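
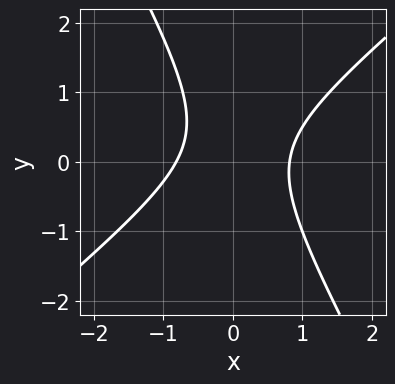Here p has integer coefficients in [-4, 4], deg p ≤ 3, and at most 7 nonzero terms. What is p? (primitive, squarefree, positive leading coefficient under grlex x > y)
First, deg p = 2. No degree-1 curve has this shape.
Then, from the visible intercepts: the curve avoids every integer y-axis point in the box.
Finally, together with the visible shape, these determine p as stated.

3*x^2 - 2*x*y - 2*y^2 + y - 2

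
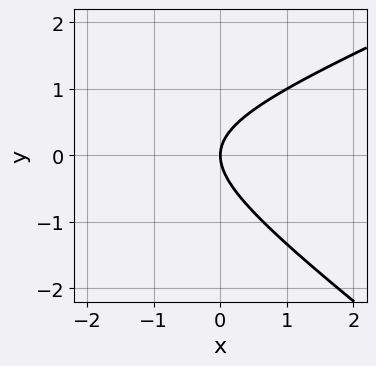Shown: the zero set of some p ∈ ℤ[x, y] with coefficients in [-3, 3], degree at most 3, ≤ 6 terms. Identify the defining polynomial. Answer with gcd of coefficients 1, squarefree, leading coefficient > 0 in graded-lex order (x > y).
x^2 - x*y - 3*y^2 + 3*x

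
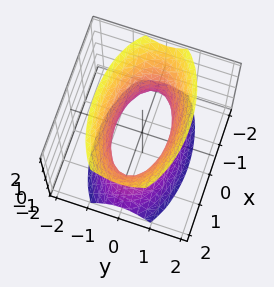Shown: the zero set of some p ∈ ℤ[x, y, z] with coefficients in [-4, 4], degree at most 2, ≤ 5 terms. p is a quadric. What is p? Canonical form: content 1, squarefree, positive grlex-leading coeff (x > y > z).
1. The degree is 2 — an hourglass — one-sheet hyperboloid; a quadric.
2. Symmetries: mirror symmetry z ↦ −z ⇒ only even powers of z; mirror symmetry x ↦ −x ⇒ only even powers of x; mirror symmetry y ↦ −y ⇒ only even powers of y.
3. Against the integer gridlines: the surface avoids every integer z-axis point in the box.
4. Fitting integer coefficients to these (and the overall shape) gives p.

x^2 + 3*y^2 - z^2 - 2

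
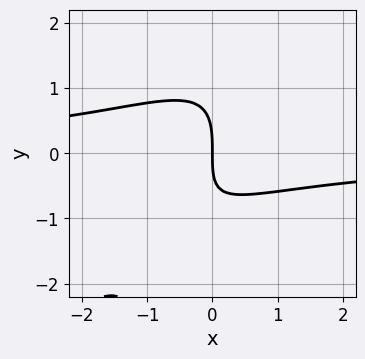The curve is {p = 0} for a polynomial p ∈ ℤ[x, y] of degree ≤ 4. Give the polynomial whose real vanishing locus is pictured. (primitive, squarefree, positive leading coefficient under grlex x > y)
(a) Degree: the shape is more complex than any degree-2 curve, so deg p = 3.
(b) From the visible intercepts: one y-axis crossing is at y = 0; it meets the x-axis at x = 0 (among the integer gridlines).
(c) Together with the visible shape, these determine p as stated.

2*x^2*y - 3*x*y^2 + y^3 + x*y + 3*x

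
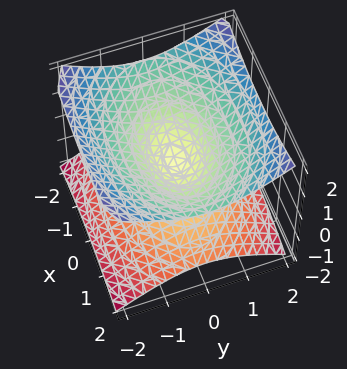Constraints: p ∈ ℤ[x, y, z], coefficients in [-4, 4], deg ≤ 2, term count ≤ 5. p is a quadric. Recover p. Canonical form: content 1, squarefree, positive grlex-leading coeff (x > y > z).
First, deg p = 2.
Then, symmetries: mirror symmetry x ↦ −x ⇒ only even powers of x; it's symmetric under y → −y, forcing even powers of y; mirror symmetry z ↦ −z ⇒ only even powers of z.
Then, reading off the gridlines: it meets the y-axis at y = 0 (among the integer gridlines); it crosses the z-axis at the gridline z = 0; it meets the x-axis at x = 0 (among the integer gridlines).
Finally, solving for integer coefficients yields p as stated.

x^2 + 2*y^2 - 3*z^2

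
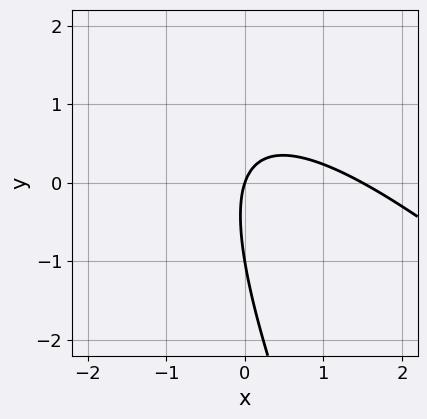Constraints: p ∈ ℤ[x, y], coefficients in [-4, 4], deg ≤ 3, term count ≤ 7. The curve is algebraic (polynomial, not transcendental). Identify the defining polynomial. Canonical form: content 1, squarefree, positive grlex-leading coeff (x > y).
2*x^2 + 3*x*y + y^2 - 3*x + y

deg p = 2. A generic line meets the curve in up to 2 points.
From the visible intercepts: among the integer gridlines, it crosses the y-axis at y ∈ {-1, 0}; one x-axis crossing is at x = 0.
Assembling these constraints gives the stated polynomial.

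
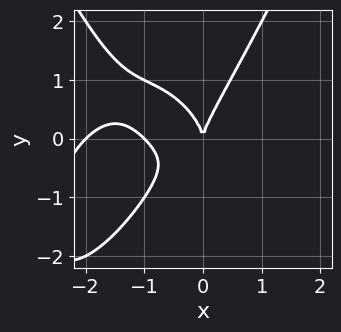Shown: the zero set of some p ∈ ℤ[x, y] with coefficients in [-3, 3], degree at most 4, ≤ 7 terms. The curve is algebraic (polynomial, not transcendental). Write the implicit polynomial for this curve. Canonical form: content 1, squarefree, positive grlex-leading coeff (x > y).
x^4 + 3*x^3 + x^2*y - y^3 + 2*x^2

First, degree: no degree-3 curve has this shape, so deg p = 4.
Next, checking where it meets the axes: one y-axis crossing is at y = 0; the x-axis gridline crossings are at x ∈ {-2, -1, 0}.
Finally, together with the visible shape, these determine p as stated.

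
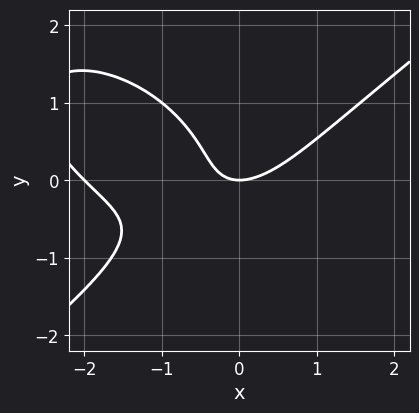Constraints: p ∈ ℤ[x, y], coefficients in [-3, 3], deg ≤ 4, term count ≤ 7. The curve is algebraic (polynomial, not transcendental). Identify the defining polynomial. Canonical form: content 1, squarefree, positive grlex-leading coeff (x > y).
x^3 - 2*y^3 + 2*x^2 - 3*x*y - 2*y

Degree: a generic line meets the curve in up to 3 points, so deg p = 3.
Reading off the gridlines: it meets the y-axis at y = 0 (among the integer gridlines); among the integer gridlines, it crosses the x-axis at x ∈ {-2, 0}.
Putting this together gives p.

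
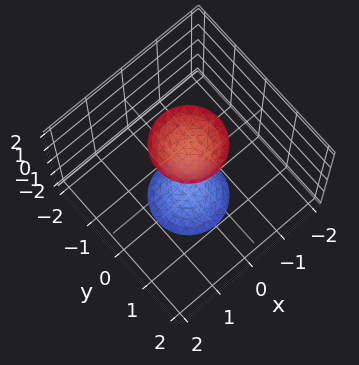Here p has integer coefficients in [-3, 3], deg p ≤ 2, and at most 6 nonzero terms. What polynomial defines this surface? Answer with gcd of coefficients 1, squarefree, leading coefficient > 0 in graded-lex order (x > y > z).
(a) I count 2 distinct pieces.
(b) The degree is 2 — two separate bowl-shaped sheets opening away from each other; a quadric.
(c) Symmetries: the surface is invariant under rotation about z: p = q(x² + y², z); mirror symmetry z ↦ −z ⇒ only even powers of z.
(d) From the axis intercepts and sections: it misses every integer gridline on the y-axis; the surface avoids every integer x-axis point in the box; a circular section at z = 2 has radius between 0 and 1.
(e) Fitting integer coefficients to these (and the overall shape) gives p.

3*x^2 + 3*y^2 - z^2 + 2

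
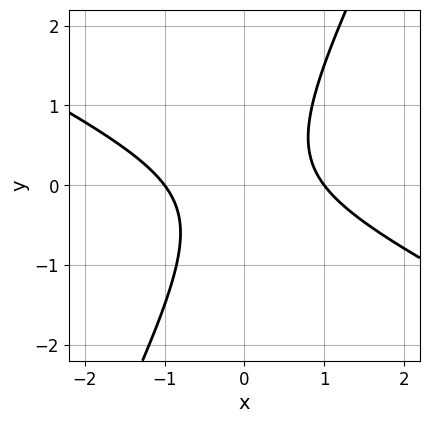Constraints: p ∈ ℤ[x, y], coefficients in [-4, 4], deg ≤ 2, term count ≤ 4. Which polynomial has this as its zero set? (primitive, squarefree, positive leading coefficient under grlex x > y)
The degree is 2 — a generic line meets the curve in up to 2 points.
Reading off the gridlines: the x-axis gridline crossings are at x ∈ {-1, 1}; the curve avoids every integer y-axis point in the box.
Fitting integer coefficients to these (and the overall shape) gives p.

2*x^2 + 3*x*y - 2*y^2 - 2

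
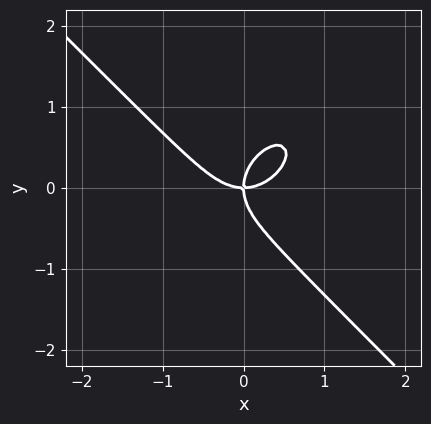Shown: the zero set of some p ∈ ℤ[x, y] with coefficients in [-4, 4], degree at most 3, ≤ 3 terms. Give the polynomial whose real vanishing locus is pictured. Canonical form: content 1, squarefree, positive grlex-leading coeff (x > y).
x^3 + y^3 - x*y

1. deg p = 3.
2. Observable constraints: one y-axis crossing is at y = 0; it meets the x-axis at x = 0 (among the integer gridlines).
3. Putting this together gives p.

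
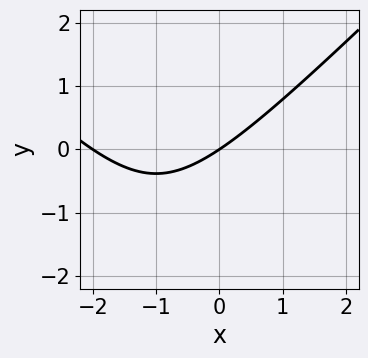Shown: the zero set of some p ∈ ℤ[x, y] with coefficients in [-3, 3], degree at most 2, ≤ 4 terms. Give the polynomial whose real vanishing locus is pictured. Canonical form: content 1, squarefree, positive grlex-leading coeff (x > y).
1. The degree is 2 — no degree-1 curve has this shape.
2. Observable constraints: it meets the y-axis at y = 0 (among the integer gridlines); the x-axis gridline crossings are at x ∈ {-2, 0}.
3. Assembling these constraints gives the stated polynomial.

x^2 - y^2 + 2*x - 3*y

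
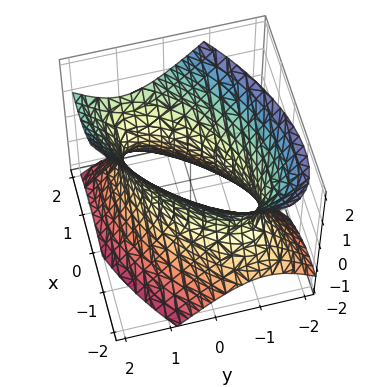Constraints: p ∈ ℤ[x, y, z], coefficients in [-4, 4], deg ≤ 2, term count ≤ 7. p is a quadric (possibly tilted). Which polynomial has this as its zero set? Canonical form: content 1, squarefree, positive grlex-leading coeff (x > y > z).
(a) Degree: no degree-1 surface has this shape, so deg p = 2.
(b) Observable constraints: it misses every integer gridline on the z-axis; among the integer gridlines, it crosses the y-axis at y ∈ {-1, 1}.
(c) Together with the visible shape, these determine p as stated.

2*x^2 - 3*x*y - x*z + 3*y^2 - 2*z^2 - 3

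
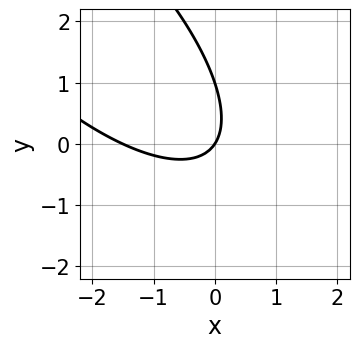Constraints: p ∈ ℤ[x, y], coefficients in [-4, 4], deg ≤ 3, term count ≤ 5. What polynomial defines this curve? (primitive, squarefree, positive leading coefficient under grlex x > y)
2*x^2 + 3*x*y + 2*y^2 + 3*x - 2*y

1. The degree is 2 — a generic line meets the curve in up to 2 points.
2. Against the integer gridlines: it crosses the x-axis at the gridline x = 0; the y-axis gridline crossings are at y ∈ {0, 1}.
3. Together with the visible shape, these determine p as stated.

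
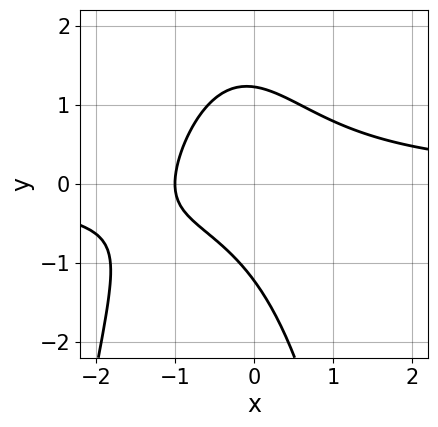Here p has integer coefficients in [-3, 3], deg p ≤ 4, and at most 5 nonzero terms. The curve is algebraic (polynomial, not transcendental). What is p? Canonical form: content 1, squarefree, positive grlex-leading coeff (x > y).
1. The degree is 3 — a generic line meets the curve in up to 3 points.
2. Reading off the gridlines: it crosses the x-axis at the gridline x = -1.
3. Putting this together gives p.

3*x^2*y + 3*x*y + 2*y^2 - 3*x - 3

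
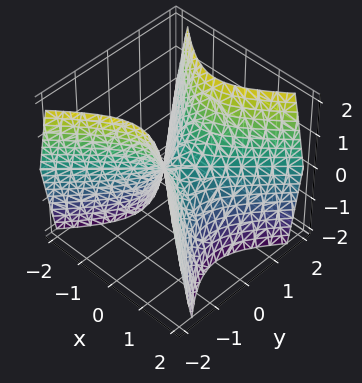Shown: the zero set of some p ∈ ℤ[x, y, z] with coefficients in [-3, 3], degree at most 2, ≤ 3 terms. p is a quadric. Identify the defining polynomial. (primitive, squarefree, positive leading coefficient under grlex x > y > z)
(a) Degree: a saddle surface; a quadric, so deg p = 2.
(b) Symmetries: the x ↦ −x reflection is a symmetry, so x appears only in even powers; the y ↦ −y reflection is a symmetry, so y appears only in even powers.
(c) Reading off the gridlines: one x-axis crossing is at x = 0; it crosses the y-axis at the gridline y = 0; it crosses the z-axis at the gridline z = 0.
(d) Solving for integer coefficients yields p as stated.

3*x^2 - 3*y^2 + 2*z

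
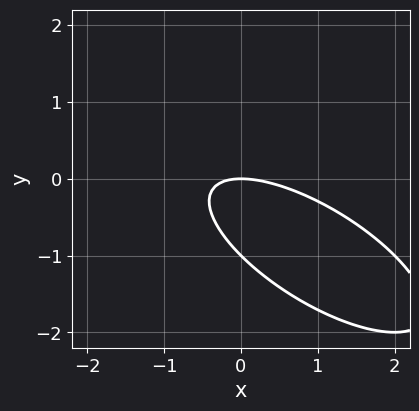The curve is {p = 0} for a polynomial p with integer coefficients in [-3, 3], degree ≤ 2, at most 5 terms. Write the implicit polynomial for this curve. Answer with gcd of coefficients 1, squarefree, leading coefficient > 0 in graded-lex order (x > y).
First, deg p = 2.
Then, checking where it meets the axes: among the integer gridlines, it crosses the y-axis at y ∈ {-1, 0}; one x-axis crossing is at x = 0.
Finally, these observations pin down the coefficients.

x^2 + 2*x*y + 2*y^2 + 2*y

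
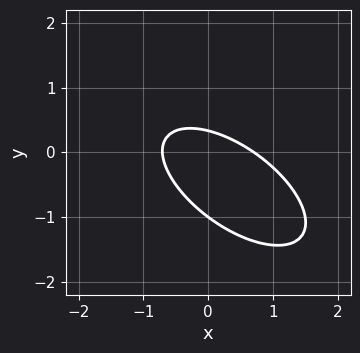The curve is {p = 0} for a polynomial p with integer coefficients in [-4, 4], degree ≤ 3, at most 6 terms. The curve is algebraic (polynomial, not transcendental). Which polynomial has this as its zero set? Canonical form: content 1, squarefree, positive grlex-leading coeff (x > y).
1. Degree: no degree-1 curve has this shape, so deg p = 2.
2. From the visible intercepts: one y-axis crossing is at y = -1.
3. Solving for integer coefficients yields p as stated.

2*x^2 + 3*x*y + 3*y^2 + 2*y - 1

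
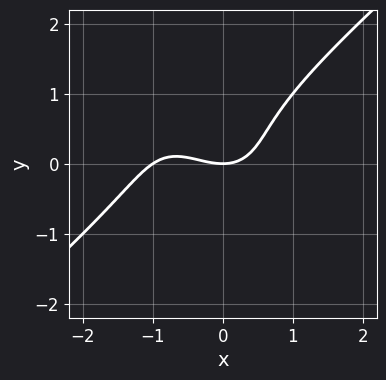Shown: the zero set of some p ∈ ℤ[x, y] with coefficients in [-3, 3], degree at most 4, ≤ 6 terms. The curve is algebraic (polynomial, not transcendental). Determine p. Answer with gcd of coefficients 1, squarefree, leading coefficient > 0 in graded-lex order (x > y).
(a) The degree is 3 — a generic line meets the curve in up to 3 points.
(b) From the visible intercepts: among the integer gridlines, it crosses the x-axis at x ∈ {-1, 0}; one y-axis crossing is at y = 0.
(c) Fitting integer coefficients to these (and the overall shape) gives p.

2*x^3 - 3*y^3 + 2*x^2 + 2*y^2 - 3*y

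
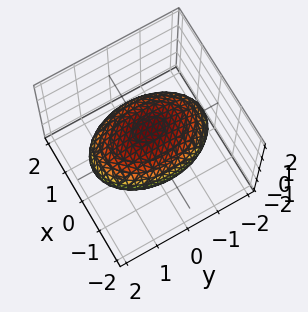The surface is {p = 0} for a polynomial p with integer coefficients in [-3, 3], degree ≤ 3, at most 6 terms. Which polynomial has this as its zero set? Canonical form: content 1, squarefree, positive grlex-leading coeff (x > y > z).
2*x^2 + y^2 + 3*z^2 - 3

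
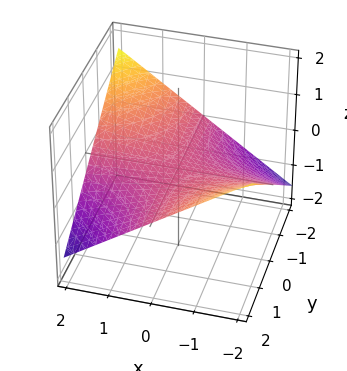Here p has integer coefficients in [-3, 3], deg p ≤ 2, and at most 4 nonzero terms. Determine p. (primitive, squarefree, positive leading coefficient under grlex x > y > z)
x*y + 3*z

deg p = 2. A hyperbolic paraboloid; a quadric.
From the axis intercepts and sections: the visible x-axis segment lies entirely on the surface; it meets the z-axis at z = 0 (among the integer gridlines); every point of the y-axis in the box is on the surface.
These observations pin down the coefficients.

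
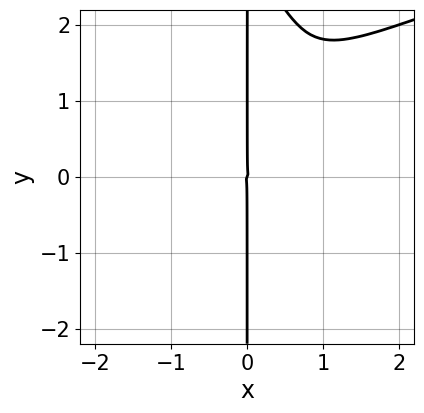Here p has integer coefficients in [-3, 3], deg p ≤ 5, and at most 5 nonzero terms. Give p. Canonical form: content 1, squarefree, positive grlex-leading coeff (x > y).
(a) deg p = 4. The shape is more complex than any degree-3 curve.
(b) Checking where it meets the axes: every point of the y-axis in the box is on the curve; it crosses the x-axis at the gridline x = 0.
(c) Putting this together gives p.

x^2*y^2 + x*y^3 - 3*x^3 + 2*x^2*y - 3*x*y^2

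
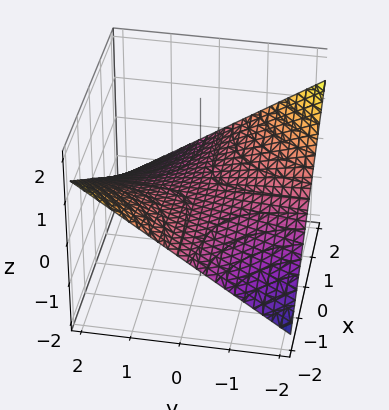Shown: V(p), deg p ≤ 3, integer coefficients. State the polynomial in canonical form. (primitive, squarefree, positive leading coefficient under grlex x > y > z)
x*y + 3*z

1. The degree is 2 — a hyperbolic paraboloid; a quadric.
2. From the visible intercepts: the visible y-axis segment lies entirely on the surface; every point of the x-axis in the box is on the surface.
3. Fitting integer coefficients to these (and the overall shape) gives p.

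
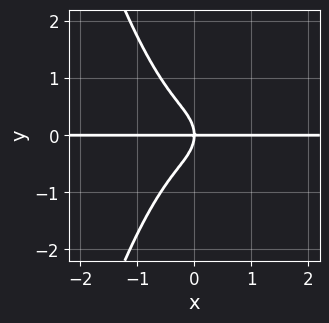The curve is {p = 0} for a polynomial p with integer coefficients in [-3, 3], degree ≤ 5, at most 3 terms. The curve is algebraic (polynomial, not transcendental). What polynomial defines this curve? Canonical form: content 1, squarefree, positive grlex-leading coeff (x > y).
First, the degree is 4 — the shape is more complex than any degree-3 curve.
Next, against the integer gridlines: the visible x-axis segment lies entirely on the curve; it meets the y-axis at y = 0 (among the integer gridlines).
Finally, assembling these constraints gives the stated polynomial.

2*x^3*y + y^3 + x*y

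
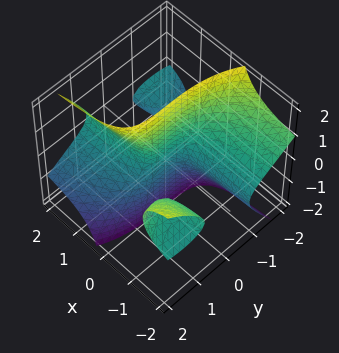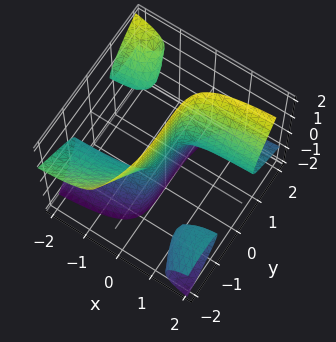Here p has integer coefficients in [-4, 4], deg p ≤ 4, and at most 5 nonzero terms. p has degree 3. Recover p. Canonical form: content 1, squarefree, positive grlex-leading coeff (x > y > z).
x*y^2 + 3*x*y*z - 3*x*z^2 + y^3 - x

1. I count 3 distinct pieces. Treating them together as one polynomial.
2. deg p = 3. No degree-2 surface has this shape.
3. From the visible intercepts: the visible z-axis segment lies entirely on the surface; it meets the x-axis at x = 0 (among the integer gridlines); it crosses the y-axis at the gridline y = 0.
4. Matching integer coefficients to the picture gives p.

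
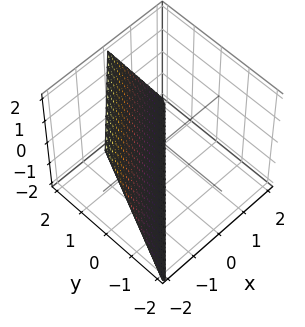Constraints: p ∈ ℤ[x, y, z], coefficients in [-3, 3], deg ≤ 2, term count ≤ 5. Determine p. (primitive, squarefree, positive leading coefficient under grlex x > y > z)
2*x - 2*y + z + 2

1. Degree: every cross-section is a straight line — this is a plane, so deg p = 1.
2. Against the integer gridlines: one x-axis crossing is at x = -1; one z-axis crossing is at z = -2.
3. Putting this together gives p.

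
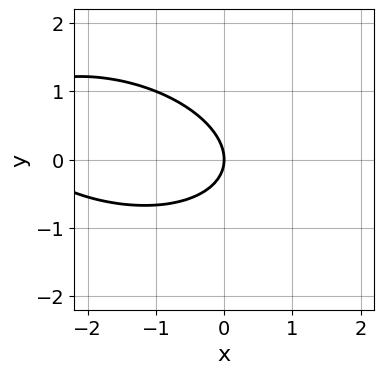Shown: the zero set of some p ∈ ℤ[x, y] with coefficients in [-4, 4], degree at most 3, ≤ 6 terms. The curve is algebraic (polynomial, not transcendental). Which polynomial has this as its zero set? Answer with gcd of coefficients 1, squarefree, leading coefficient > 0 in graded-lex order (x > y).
(a) Degree: no degree-1 curve has this shape, so deg p = 2.
(b) Checking where it meets the axes: it crosses the y-axis at the gridline y = 0; it meets the x-axis at x = 0 (among the integer gridlines).
(c) Putting this together gives p.

x^2 + x*y + 3*y^2 + 3*x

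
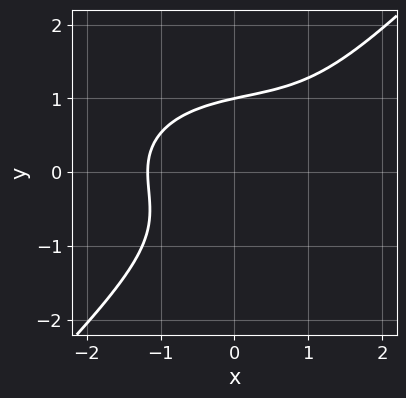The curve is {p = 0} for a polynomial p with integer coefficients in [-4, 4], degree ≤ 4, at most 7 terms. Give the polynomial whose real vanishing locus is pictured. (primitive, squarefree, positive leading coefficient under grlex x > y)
x^3 + 2*x*y^2 - 3*y^3 - x^2 + 3

1. The degree is 3 — no degree-2 curve has this shape.
2. Against the integer gridlines: it crosses the y-axis at the gridline y = 1.
3. Assembling these constraints gives the stated polynomial.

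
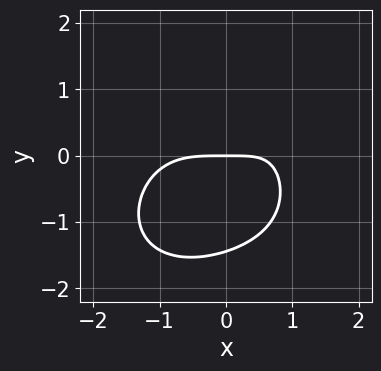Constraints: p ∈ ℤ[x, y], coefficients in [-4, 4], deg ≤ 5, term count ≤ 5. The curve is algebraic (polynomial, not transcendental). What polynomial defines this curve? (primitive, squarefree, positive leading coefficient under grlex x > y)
1. Degree: no degree-3 curve has this shape, so deg p = 4.
2. Checking where it meets the axes: one x-axis crossing is at x = 0; it meets the y-axis at y = 0 (among the integer gridlines).
3. Putting this together gives p.

x^4 + x^2*y^2 + y^4 - 2*x*y + 3*y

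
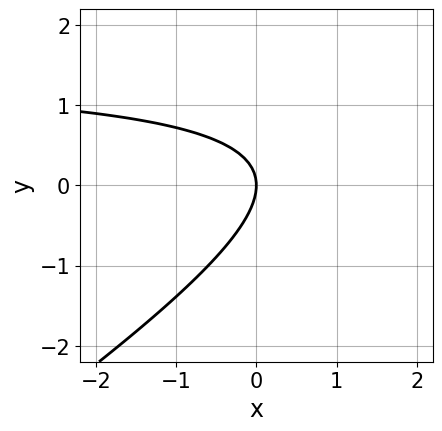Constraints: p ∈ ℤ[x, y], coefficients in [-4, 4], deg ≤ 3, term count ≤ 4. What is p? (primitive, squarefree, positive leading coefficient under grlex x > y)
(a) deg p = 2.
(b) From the visible intercepts: one y-axis crossing is at y = 0; it crosses the x-axis at the gridline x = 0.
(c) Matching integer coefficients to the picture gives p.

2*x*y - 3*y^2 - 3*x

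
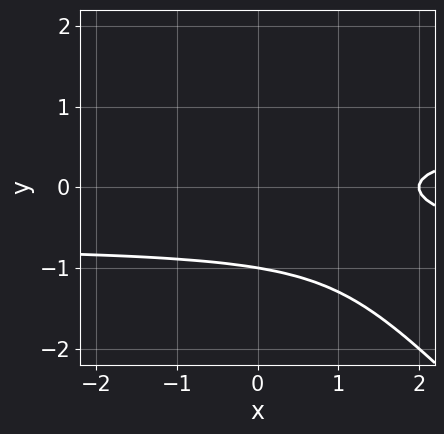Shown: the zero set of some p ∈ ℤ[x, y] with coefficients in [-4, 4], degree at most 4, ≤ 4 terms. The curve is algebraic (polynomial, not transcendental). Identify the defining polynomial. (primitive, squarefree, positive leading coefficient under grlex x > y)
2*x*y^2 + 2*y^3 - x + 2

1. deg p = 3. The shape is more complex than any degree-2 curve.
2. From the axis intercepts and sections: it meets the y-axis at y = -1 (among the integer gridlines); it meets the x-axis at x = 2 (among the integer gridlines).
3. Assembling these constraints gives the stated polynomial.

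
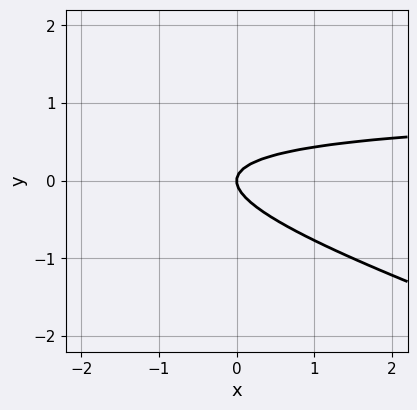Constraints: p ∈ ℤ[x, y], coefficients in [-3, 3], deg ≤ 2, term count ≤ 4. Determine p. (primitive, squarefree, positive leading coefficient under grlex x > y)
x*y + 3*y^2 - x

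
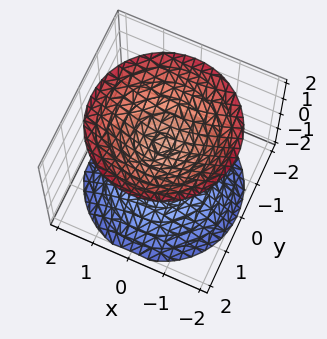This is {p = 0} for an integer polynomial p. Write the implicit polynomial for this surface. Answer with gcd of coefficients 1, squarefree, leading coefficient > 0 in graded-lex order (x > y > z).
1. The picture has 2 separate pieces. They look like related sheets of one shape, so recover p as a whole.
2. The degree is 2 — two sheets facing apart; a quadric.
3. Symmetries: it's symmetric under z → −z, forcing even powers of z; the z-axis is an axis of rotation, so x and y enter only as x² + y².
4. Against the integer gridlines: it misses every integer gridline on the x-axis; it misses every integer gridline on the y-axis; a circular section at z = -2 has radius between 1 and 2.
5. Assembling these constraints gives the stated polynomial.

2*x^2 + 2*y^2 - 2*z^2 + 1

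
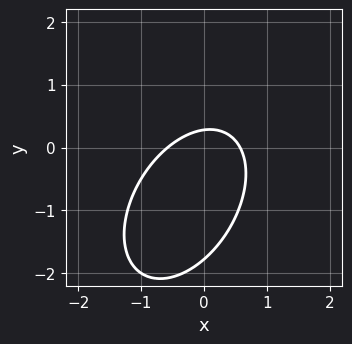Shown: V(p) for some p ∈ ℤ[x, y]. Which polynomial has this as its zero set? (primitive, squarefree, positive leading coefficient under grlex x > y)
3*x^2 - 2*x*y + 2*y^2 + 3*y - 1

(a) deg p = 2. The shape is more complex than any degree-1 curve.
(b) Solving for integer coefficients yields p as stated.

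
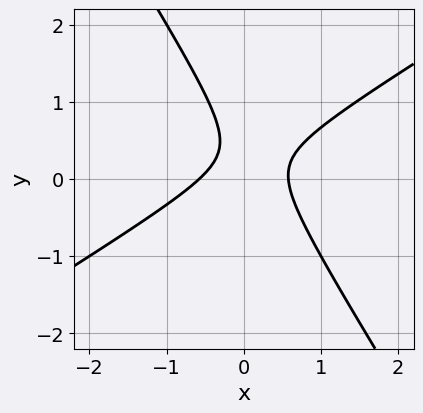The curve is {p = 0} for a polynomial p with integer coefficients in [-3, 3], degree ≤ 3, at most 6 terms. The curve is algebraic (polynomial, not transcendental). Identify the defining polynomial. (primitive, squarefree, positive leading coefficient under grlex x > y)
The degree is 2 — the shape is more complex than any degree-1 curve.
From the axis intercepts and sections: the curve avoids every integer y-axis point in the box.
These observations pin down the coefficients.

3*x^2 - 3*x*y - 3*y^2 + 2*y - 1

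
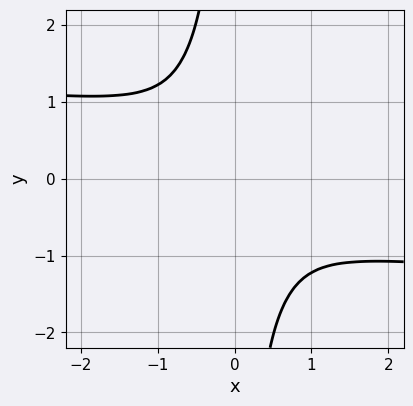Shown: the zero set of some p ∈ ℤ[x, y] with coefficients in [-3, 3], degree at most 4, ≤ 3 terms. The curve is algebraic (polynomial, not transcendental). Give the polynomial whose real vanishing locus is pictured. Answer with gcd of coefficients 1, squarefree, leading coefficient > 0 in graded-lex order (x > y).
First, deg p = 4.
Finally, the integer polynomial consistent with all of this is the stated p.

3*x*y^3 + x^2 + 3*y^2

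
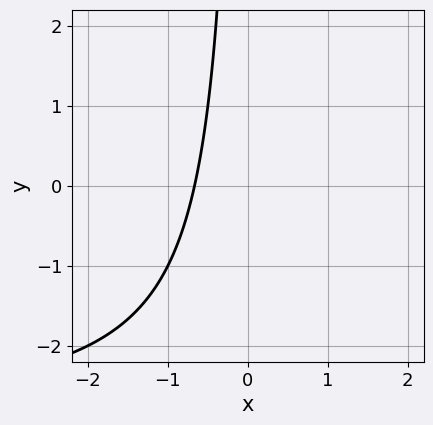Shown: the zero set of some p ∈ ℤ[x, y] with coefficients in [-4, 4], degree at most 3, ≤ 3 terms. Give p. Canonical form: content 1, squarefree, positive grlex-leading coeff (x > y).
x*y + 3*x + 2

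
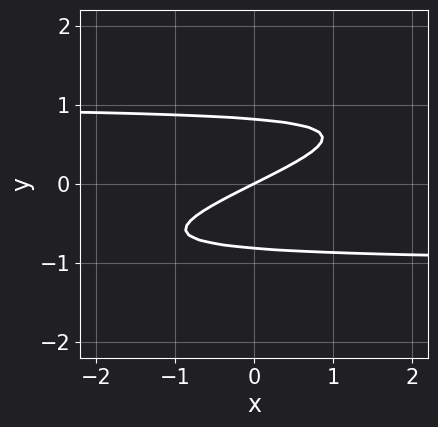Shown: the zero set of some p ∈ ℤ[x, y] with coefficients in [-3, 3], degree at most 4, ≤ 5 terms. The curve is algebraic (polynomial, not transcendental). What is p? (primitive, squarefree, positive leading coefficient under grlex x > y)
The degree is 3 — the shape is more complex than any degree-2 curve.
From the axis intercepts and sections: one x-axis crossing is at x = 0; it meets the y-axis at y = 0 (among the integer gridlines).
Matching integer coefficients to the picture gives p.

x*y^2 - 3*y^3 - x + 2*y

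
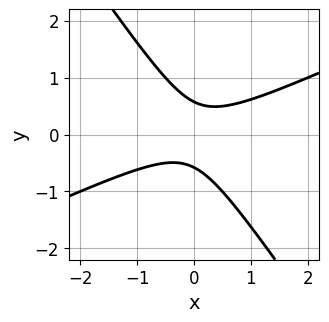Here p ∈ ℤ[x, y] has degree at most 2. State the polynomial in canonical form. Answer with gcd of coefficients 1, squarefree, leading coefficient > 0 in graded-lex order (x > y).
First, deg p = 2. A generic line meets the curve in up to 2 points.
Then, from the axis intercepts and sections: the curve avoids every integer x-axis point in the box.
Finally, the integer polynomial consistent with all of this is the stated p.

2*x^2 - 3*x*y - 3*y^2 + 1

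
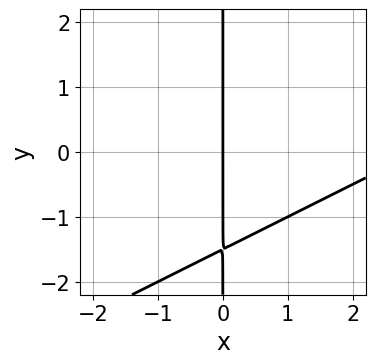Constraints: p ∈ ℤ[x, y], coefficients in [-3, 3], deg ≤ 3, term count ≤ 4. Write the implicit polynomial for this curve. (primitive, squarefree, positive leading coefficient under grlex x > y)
x^2 - 2*x*y - 3*x

First, degree: a generic line meets the curve in up to 2 points, so deg p = 2.
Next, against the integer gridlines: the visible y-axis segment lies entirely on the curve; it meets the x-axis at x = 0 (among the integer gridlines).
Finally, together with the visible shape, these determine p as stated.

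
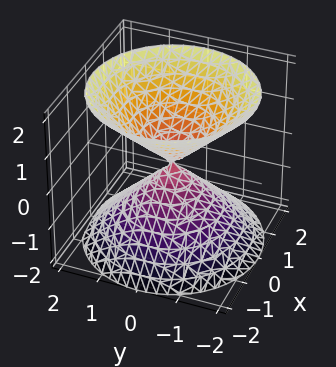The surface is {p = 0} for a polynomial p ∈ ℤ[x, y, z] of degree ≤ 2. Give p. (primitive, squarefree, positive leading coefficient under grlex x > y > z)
1. The picture has 2 separate pieces. Treating them together as one polynomial.
2. The degree is 2 — two nappes meeting at a single point; a quadric.
3. Symmetry: the z-axis is an axis of rotation, so x and y enter only as x² + y²; mirror symmetry z ↦ −z ⇒ only even powers of z.
4. Against the integer gridlines: it crosses the y-axis at the gridline y = 0; it crosses the z-axis at the gridline z = 0; a circular section at z = 1 has radius exactly 1.
5. The integer polynomial consistent with all of this is the stated p.

x^2 + y^2 - z^2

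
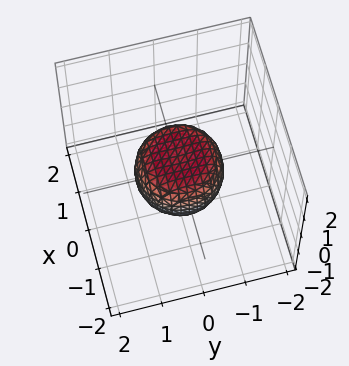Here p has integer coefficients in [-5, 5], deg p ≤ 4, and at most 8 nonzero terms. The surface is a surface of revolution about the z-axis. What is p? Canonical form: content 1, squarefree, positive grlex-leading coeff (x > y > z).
Degree: no degree-3 surface has this shape, so deg p = 4.
Symmetries: rotational symmetry about the z-axis ⇒ p depends on x, y only through x² + y².
Observable constraints: a circular section at z = 0 has radius exactly 1; among the integer gridlines, it crosses the y-axis at y ∈ {-1, 1}; the x-axis gridline crossings are at x ∈ {-1, 1}.
The integer polynomial consistent with all of this is the stated p.

2*x^4 + 4*x^2*y^2 + 2*y^4 - x^2 - y^2 + 2*z^2 - 1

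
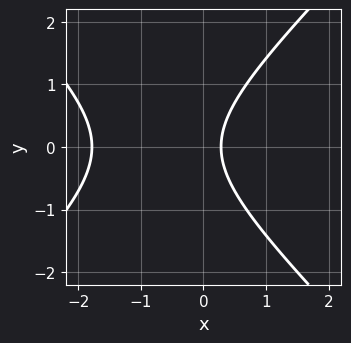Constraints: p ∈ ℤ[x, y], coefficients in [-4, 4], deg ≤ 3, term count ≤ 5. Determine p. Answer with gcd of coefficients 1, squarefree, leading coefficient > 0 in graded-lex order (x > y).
(a) The degree is 2 — no degree-1 curve has this shape.
(b) Symmetries: it's symmetric under y → −y, forcing even powers of y.
(c) From the visible intercepts: it misses every integer gridline on the y-axis.
(d) Matching integer coefficients to the picture gives p.

2*x^2 - 2*y^2 + 3*x - 1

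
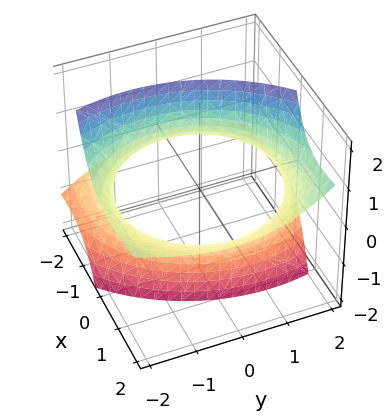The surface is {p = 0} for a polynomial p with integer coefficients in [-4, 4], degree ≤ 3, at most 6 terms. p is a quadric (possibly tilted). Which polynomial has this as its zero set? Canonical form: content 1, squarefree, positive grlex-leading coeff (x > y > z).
x^2 - 3*x*z + y^2 + y*z - z^2 - 3

First, deg p = 2. A generic line meets the surface in up to 2 points.
Next, reading off the gridlines: the surface avoids every integer z-axis point in the box.
Finally, together with the visible shape, these determine p as stated.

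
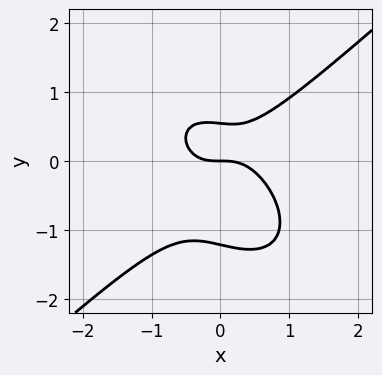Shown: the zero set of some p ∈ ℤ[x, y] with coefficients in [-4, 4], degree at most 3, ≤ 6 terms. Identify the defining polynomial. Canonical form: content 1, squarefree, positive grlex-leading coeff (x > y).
3*x^3 - x*y^2 - 3*y^3 - 2*y^2 + 2*y

First, deg p = 3.
Next, observable constraints: one x-axis crossing is at x = 0; it crosses the y-axis at the gridline y = 0.
Finally, these observations pin down the coefficients.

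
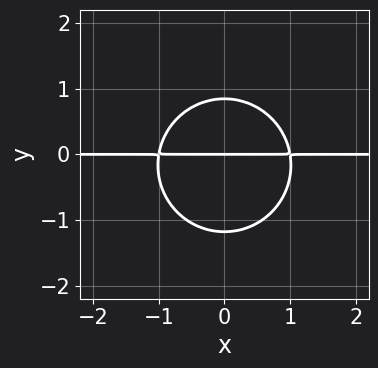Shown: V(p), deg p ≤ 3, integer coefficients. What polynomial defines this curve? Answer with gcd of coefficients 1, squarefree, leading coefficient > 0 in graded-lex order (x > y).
1. deg p = 3.
2. Symmetries: mirror symmetry x ↦ −x ⇒ only even powers of x.
3. From the visible intercepts: one y-axis crossing is at y = 0; every point of the x-axis in the box is on the curve.
4. Together with the visible shape, these determine p as stated.

3*x^2*y + 3*y^3 + y^2 - 3*y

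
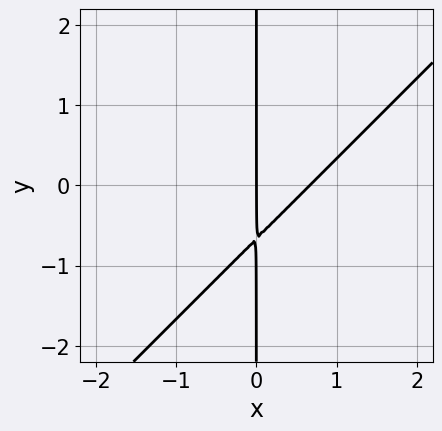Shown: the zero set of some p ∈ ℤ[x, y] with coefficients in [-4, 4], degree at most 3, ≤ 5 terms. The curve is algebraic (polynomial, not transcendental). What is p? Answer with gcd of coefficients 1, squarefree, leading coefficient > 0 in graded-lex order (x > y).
1. The degree is 2 — the shape is more complex than any degree-1 curve.
2. Observable constraints: it meets the x-axis at x = 0 (among the integer gridlines); every point of the y-axis in the box is on the curve.
3. Assembling these constraints gives the stated polynomial.

3*x^2 - 3*x*y - 2*x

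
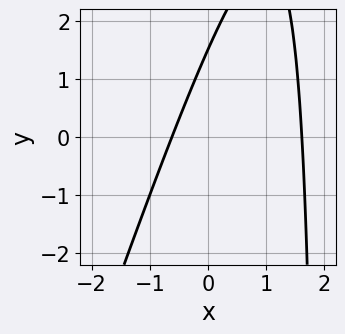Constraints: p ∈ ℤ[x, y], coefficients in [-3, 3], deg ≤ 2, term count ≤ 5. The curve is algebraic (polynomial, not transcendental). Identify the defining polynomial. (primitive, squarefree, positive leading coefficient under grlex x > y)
3*x^2 - x*y - 3*x + 2*y - 3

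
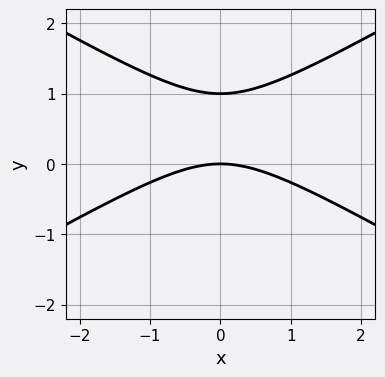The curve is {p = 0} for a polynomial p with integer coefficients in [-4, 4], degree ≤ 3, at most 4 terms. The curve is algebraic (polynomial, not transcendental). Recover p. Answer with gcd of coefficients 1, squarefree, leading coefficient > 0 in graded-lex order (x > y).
Degree: no degree-1 curve has this shape, so deg p = 2.
Symmetries: mirror symmetry x ↦ −x ⇒ only even powers of x.
From the axis intercepts and sections: the y-axis gridline crossings are at y ∈ {0, 1}; one x-axis crossing is at x = 0.
Solving for integer coefficients yields p as stated.

x^2 - 3*y^2 + 3*y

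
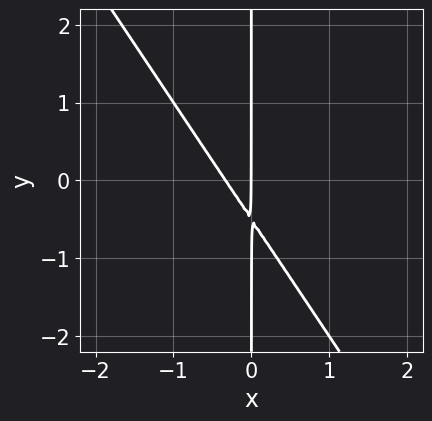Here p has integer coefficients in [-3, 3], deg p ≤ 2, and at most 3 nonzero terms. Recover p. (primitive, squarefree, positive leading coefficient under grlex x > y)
Degree: no degree-1 curve has this shape, so deg p = 2.
Checking where it meets the axes: one x-axis crossing is at x = 0; the visible y-axis segment lies entirely on the curve.
Assembling these constraints gives the stated polynomial.

3*x^2 + 2*x*y + x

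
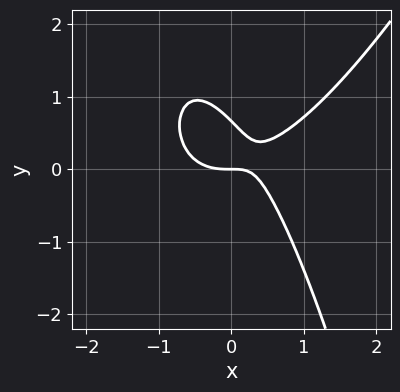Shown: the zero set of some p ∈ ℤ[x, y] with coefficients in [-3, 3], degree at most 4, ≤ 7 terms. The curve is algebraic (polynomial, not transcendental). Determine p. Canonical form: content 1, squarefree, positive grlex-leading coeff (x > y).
1. Degree: a generic line meets the curve in up to 3 points, so deg p = 3.
2. Checking where it meets the axes: it crosses the y-axis at the gridline y = 0; it crosses the x-axis at the gridline x = 0.
3. Assembling these constraints gives the stated polynomial.

3*x^3 - x^2*y - 3*x*y - 3*y^2 + 2*y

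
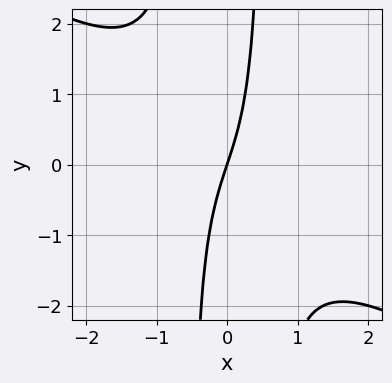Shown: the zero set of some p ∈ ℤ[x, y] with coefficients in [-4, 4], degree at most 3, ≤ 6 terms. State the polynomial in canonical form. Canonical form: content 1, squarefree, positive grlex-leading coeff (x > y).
1. Degree: no degree-2 curve has this shape, so deg p = 3.
2. Reading off the gridlines: it meets the y-axis at y = 0 (among the integer gridlines); it crosses the x-axis at the gridline x = 0.
3. Fitting integer coefficients to these (and the overall shape) gives p.

2*x^3 + 3*x^2*y + 3*x - y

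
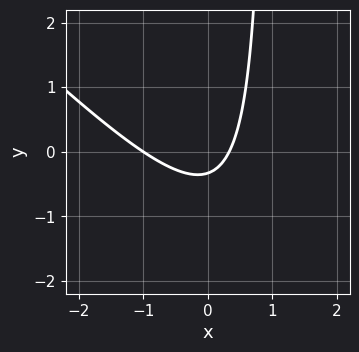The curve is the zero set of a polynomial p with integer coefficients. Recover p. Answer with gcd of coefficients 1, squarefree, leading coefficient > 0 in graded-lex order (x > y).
3*x^2 + 3*x*y + 2*x - 3*y - 1

deg p = 2.
Observable constraints: it meets the x-axis at x = -1 (among the integer gridlines).
These observations pin down the coefficients.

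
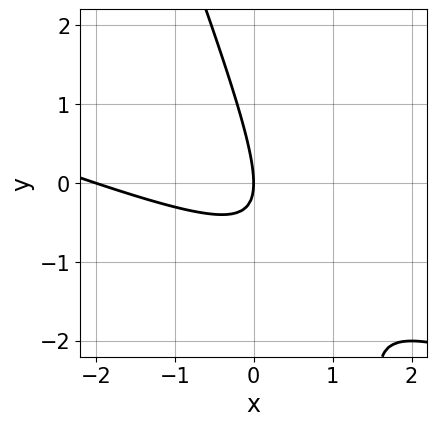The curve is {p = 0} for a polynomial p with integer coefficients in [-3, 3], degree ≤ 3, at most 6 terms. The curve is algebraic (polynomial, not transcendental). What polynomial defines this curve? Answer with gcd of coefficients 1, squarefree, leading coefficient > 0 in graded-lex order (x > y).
deg p = 2. A generic line meets the curve in up to 2 points.
Checking where it meets the axes: it meets the y-axis at y = 0 (among the integer gridlines); the x-axis gridline crossings are at x ∈ {-2, 0}.
Solving for integer coefficients yields p as stated.

x^2 + 3*x*y + y^2 + 2*x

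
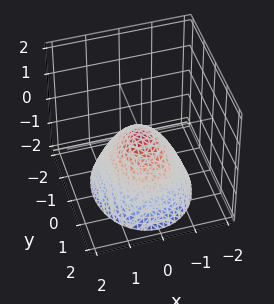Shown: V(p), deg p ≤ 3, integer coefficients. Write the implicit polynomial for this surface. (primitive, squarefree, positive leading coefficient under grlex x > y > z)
3*x^2 + 2*y^2 + 3*z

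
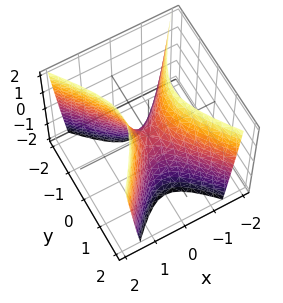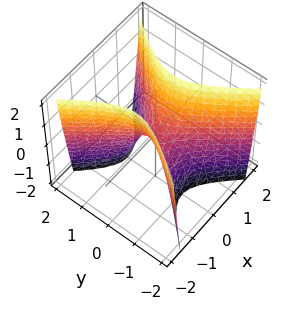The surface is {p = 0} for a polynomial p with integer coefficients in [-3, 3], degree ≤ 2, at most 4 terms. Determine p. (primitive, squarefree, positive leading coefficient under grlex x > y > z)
3*x^2 - 2*y^2 - z

(a) deg p = 2. A saddle surface; a quadric.
(b) Symmetries: the x ↦ −x reflection is a symmetry, so x appears only in even powers; it's symmetric under y → −y, forcing even powers of y.
(c) Reading off the gridlines: one y-axis crossing is at y = 0; one x-axis crossing is at x = 0; it crosses the z-axis at the gridline z = 0.
(d) Fitting integer coefficients to these (and the overall shape) gives p.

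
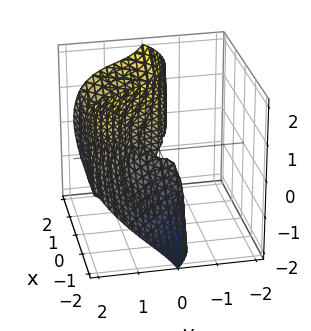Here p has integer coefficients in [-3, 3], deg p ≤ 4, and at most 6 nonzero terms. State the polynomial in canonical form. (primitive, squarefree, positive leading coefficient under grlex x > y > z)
2*y^3 - 2*y^2*z + 2*y*z^2 - 3*x^2 + 3*x*z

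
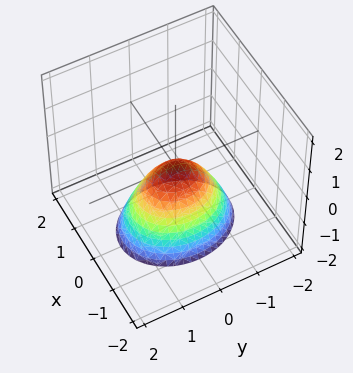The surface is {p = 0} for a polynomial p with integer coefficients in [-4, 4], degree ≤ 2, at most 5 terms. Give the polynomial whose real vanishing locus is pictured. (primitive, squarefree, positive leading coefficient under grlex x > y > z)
3*x^2 + 2*y^2 + 2*z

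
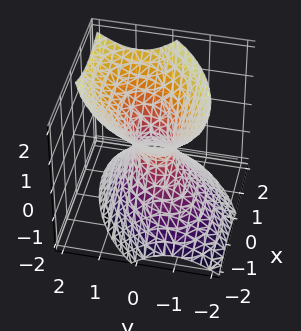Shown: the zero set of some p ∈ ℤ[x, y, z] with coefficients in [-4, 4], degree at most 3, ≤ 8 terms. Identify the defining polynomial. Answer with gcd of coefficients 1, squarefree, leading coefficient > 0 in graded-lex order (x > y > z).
The degree is 2 — no degree-1 surface has this shape.
Checking where it meets the axes: no z-intercept at any integer in the box.
Fitting integer coefficients to these (and the overall shape) gives p.

2*x^2 - 2*x*y + 3*y^2 - y*z - 2*z^2 - 1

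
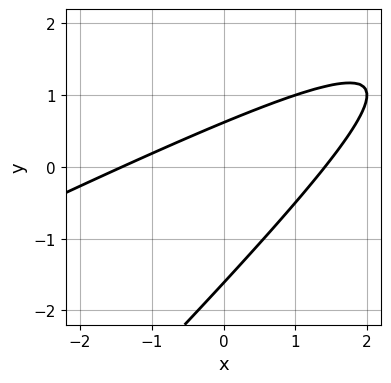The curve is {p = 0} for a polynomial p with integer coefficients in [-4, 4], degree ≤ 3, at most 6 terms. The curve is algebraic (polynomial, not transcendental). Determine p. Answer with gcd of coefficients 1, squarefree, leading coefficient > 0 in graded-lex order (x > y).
(a) Degree: no degree-1 curve has this shape, so deg p = 2.
(b) Solving for integer coefficients yields p as stated.

x^2 - 3*x*y + 2*y^2 + 2*y - 2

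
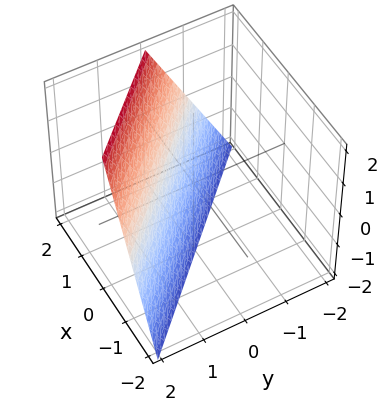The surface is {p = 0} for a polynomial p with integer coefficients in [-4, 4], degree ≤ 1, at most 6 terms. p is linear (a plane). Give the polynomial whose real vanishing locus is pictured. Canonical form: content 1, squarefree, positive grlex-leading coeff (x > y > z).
2*x + 2*y - z - 2

First, deg p = 1. Every cross-section is a straight line — this is a plane.
Then, from the visible intercepts: one z-axis crossing is at z = -2; it crosses the y-axis at the gridline y = 1; one x-axis crossing is at x = 1.
Finally, fitting integer coefficients to these (and the overall shape) gives p.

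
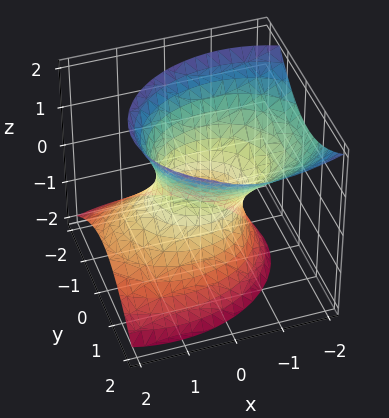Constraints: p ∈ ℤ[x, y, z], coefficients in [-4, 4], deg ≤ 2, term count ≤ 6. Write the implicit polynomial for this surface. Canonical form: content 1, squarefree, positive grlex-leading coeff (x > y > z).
(a) Degree: the shape is more complex than any degree-1 surface, so deg p = 2.
(b) Observable constraints: the x-axis gridline crossings are at x ∈ {-1, 1}; no z-intercept at any integer in the box.
(c) These observations pin down the coefficients.

2*x^2 + 2*x*z + 3*y^2 - y*z - 2*z^2 - 2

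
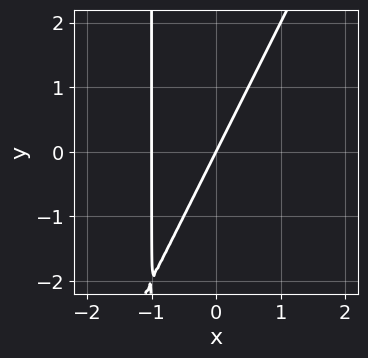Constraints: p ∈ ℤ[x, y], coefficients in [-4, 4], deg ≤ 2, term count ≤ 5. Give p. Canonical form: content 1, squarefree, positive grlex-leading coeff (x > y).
(a) The degree is 2 — a generic line meets the curve in up to 2 points.
(b) From the axis intercepts and sections: it crosses the y-axis at the gridline y = 0; the x-axis gridline crossings are at x ∈ {-1, 0}.
(c) Together with the visible shape, these determine p as stated.

2*x^2 - x*y + 2*x - y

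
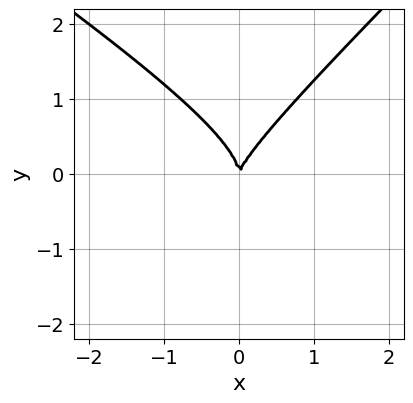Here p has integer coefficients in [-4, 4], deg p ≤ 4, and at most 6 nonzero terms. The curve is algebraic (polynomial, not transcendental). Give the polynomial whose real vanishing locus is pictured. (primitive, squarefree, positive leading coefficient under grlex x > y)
2*x^2*y + x*y^2 - 3*y^3 + 3*x^2 - x*y

(a) deg p = 3. The shape is more complex than any degree-2 curve.
(b) Reading off the gridlines: it crosses the x-axis at the gridline x = 0; one y-axis crossing is at y = 0.
(c) Putting this together gives p.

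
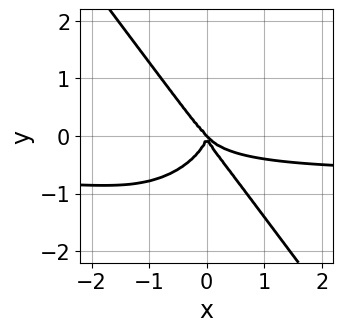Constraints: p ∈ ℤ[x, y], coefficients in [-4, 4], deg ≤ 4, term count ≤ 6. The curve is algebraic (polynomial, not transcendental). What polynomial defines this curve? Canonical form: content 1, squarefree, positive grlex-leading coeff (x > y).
3*x^3*y + x*y^3 + 2*y^4 + 2*x^3 + 2*x^2*y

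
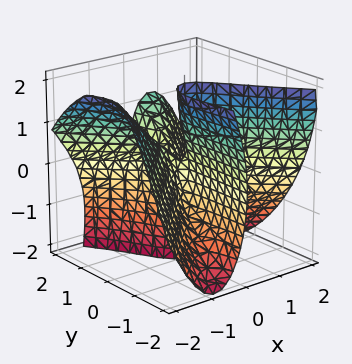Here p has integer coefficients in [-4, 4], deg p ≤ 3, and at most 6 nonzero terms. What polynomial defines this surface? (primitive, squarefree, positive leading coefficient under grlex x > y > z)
3*x^3 + 3*x^2*z - 3*x*y^2 + y*z^2 + 2*x*y

1. deg p = 3.
2. From the axis intercepts and sections: every point of the y-axis in the box is on the surface; it crosses the x-axis at the gridline x = 0; the visible z-axis segment lies entirely on the surface.
3. Matching integer coefficients to the picture gives p.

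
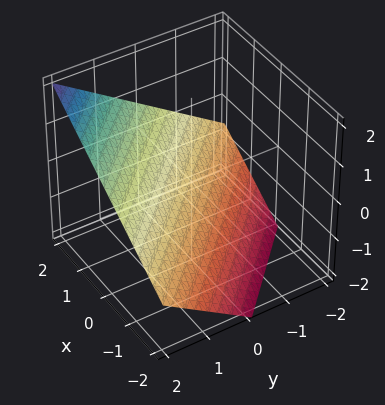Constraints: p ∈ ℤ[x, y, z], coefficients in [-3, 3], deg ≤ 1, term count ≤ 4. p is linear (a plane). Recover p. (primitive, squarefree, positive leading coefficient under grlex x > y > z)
1. deg p = 1.
2. From the visible intercepts: it crosses the x-axis at the gridline x = 1; one y-axis crossing is at y = 1.
3. Putting this together gives p.

2*x + 2*y - 3*z - 2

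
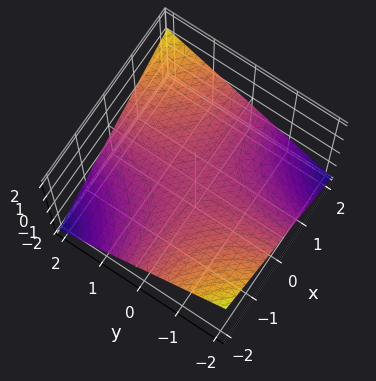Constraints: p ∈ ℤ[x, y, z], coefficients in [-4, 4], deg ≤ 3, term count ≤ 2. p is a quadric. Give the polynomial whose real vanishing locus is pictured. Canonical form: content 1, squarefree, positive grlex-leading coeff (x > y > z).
x*y - 3*z

deg p = 2. A hyperbolic paraboloid; a quadric.
Reading off the gridlines: every point of the x-axis in the box is on the surface; the visible y-axis segment lies entirely on the surface; one z-axis crossing is at z = 0.
Fitting integer coefficients to these (and the overall shape) gives p.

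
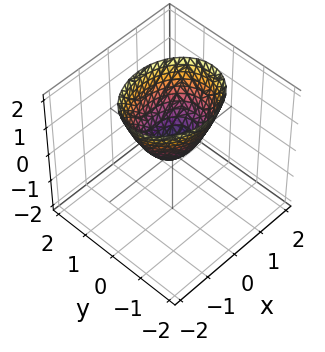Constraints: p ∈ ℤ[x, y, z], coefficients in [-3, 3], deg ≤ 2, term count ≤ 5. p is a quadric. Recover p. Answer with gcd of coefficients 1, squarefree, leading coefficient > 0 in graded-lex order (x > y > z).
2*x^2 + 3*y^2 - 2*z

First, the degree is 2 — a single bowl opening along one axis; a quadric.
Then, symmetries: the y ↦ −y reflection is a symmetry, so y appears only in even powers; mirror symmetry x ↦ −x ⇒ only even powers of x.
Then, against the integer gridlines: it meets the x-axis at x = 0 (among the integer gridlines); it meets the y-axis at y = 0 (among the integer gridlines).
Finally, these observations pin down the coefficients.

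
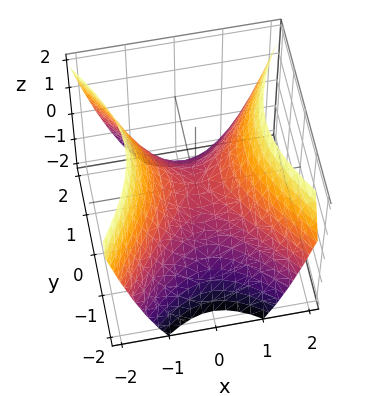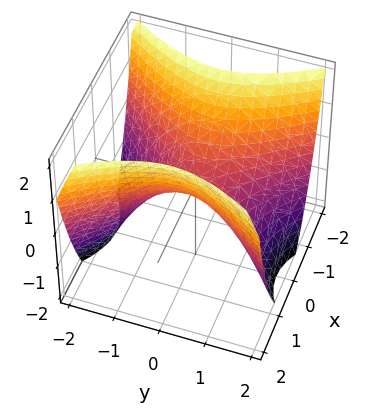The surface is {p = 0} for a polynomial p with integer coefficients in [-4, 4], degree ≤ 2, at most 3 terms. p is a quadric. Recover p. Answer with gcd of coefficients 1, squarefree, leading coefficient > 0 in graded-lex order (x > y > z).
3*x^2 - 2*y^2 - 3*z

(a) The degree is 2 — a saddle surface; a quadric.
(b) Symmetries: it's symmetric under x → −x, forcing even powers of x; it's symmetric under y → −y, forcing even powers of y.
(c) Reading off the gridlines: it meets the y-axis at y = 0 (among the integer gridlines); it crosses the x-axis at the gridline x = 0; one z-axis crossing is at z = 0.
(d) Assembling these constraints gives the stated polynomial.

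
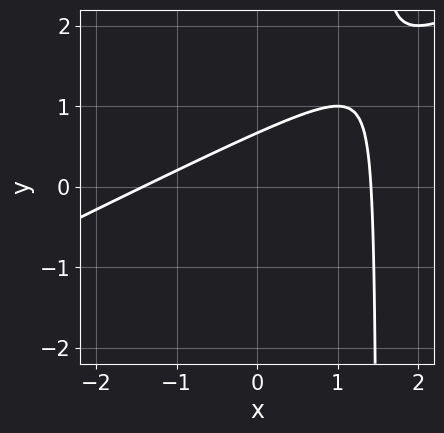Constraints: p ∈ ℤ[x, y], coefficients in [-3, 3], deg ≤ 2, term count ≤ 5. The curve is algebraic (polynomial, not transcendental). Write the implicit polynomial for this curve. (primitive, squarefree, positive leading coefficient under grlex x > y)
x^2 - 2*x*y + 3*y - 2

deg p = 2. A generic line meets the curve in up to 2 points.
Solving for integer coefficients yields p as stated.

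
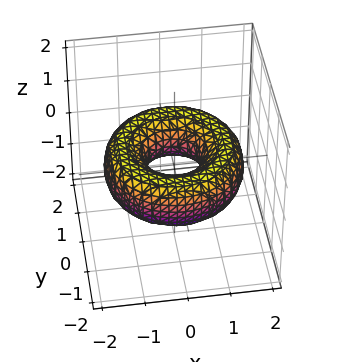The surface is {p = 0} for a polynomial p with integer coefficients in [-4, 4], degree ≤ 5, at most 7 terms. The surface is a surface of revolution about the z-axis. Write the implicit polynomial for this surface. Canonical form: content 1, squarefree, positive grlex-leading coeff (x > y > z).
(a) The degree is 4 — a generic line meets the surface in up to 4 points.
(b) Symmetry: every cross-section ⟂ z is a circle, so x, y appear only via x² + y².
(c) Checking where it meets the axes: a circular section at z = 0 has radius between 0 and 1; no z-intercept at any integer in the box.
(d) Together with the visible shape, these determine p as stated.

x^4 + 2*x^2*y^2 + y^4 - 3*x^2 - 3*y^2 + 3*z^2 + 1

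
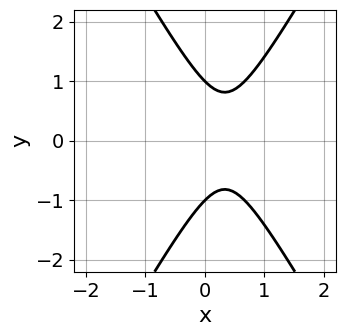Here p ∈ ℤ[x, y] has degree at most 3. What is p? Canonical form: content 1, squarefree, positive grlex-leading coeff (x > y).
First, deg p = 2. A generic line meets the curve in up to 2 points.
Then, symmetries: the y ↦ −y reflection is a symmetry, so y appears only in even powers.
Next, against the integer gridlines: the y-axis gridline crossings are at y ∈ {-1, 1}; no x-intercept at any integer in the box.
Finally, fitting integer coefficients to these (and the overall shape) gives p.

3*x^2 - y^2 - 2*x + 1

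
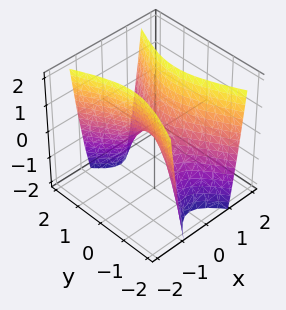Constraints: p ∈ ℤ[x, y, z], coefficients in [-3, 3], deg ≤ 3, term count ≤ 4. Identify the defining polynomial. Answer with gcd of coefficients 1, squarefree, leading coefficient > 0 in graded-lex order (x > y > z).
3*x^2 - y^2 - z

The degree is 2 — a saddle surface; a quadric.
Symmetries: the y ↦ −y reflection is a symmetry, so y appears only in even powers; it's symmetric under x → −x, forcing even powers of x.
Observable constraints: it meets the y-axis at y = 0 (among the integer gridlines); one z-axis crossing is at z = 0.
Together with the visible shape, these determine p as stated.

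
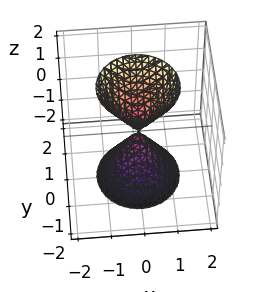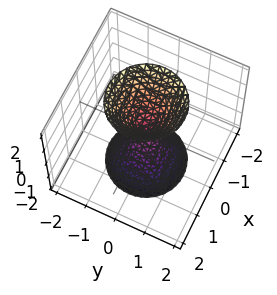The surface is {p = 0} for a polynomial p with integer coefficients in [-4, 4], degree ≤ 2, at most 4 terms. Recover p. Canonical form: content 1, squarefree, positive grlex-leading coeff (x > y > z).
3*x^2 + 3*y^2 - z^2

(a) I count 2 distinct pieces. Treating them together as one polynomial.
(b) deg p = 2. A double cone through the origin; a quadric.
(c) By symmetry, the z-axis is an axis of rotation, so x and y enter only as x² + y²; it's symmetric under z → −z, forcing even powers of z.
(d) Reading off the gridlines: a circular section at z = 2 has radius between 1 and 2; it meets the x-axis at x = 0 (among the integer gridlines); it meets the y-axis at y = 0 (among the integer gridlines); it meets the z-axis at z = 0 (among the integer gridlines).
(e) Solving for integer coefficients yields p as stated.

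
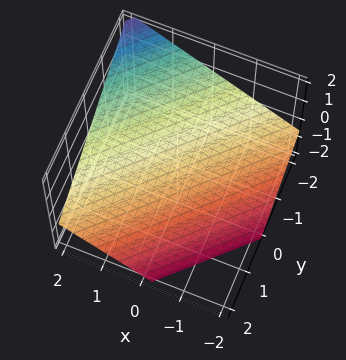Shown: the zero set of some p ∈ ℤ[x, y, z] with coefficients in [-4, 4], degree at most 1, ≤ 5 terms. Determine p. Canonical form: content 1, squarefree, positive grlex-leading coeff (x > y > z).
deg p = 1. The surface is flat (a plane).
Observable constraints: one x-axis crossing is at x = 1; it meets the y-axis at y = -1 (among the integer gridlines).
Assembling these constraints gives the stated polynomial.

2*x - 2*y - 3*z - 2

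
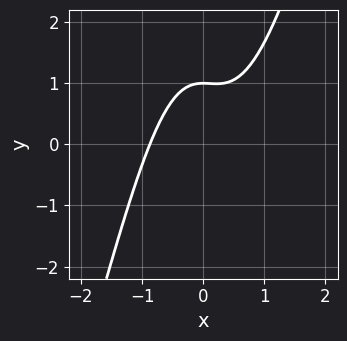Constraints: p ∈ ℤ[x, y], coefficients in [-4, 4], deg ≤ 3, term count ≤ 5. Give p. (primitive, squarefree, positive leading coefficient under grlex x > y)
3*x^3 - x^2*y - 2*y + 2

1. deg p = 3. A generic line meets the curve in up to 3 points.
2. Observable constraints: it crosses the y-axis at the gridline y = 1.
3. Assembling these constraints gives the stated polynomial.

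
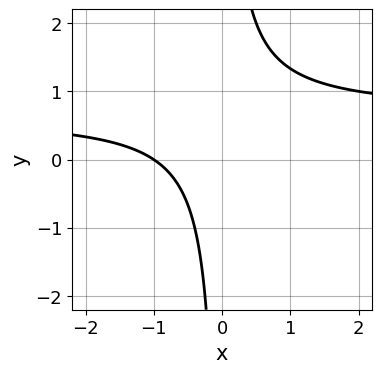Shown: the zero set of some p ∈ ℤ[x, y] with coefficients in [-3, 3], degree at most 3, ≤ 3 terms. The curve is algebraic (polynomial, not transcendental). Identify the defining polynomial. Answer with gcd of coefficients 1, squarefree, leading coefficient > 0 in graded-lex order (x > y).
(a) Degree: the shape is more complex than any degree-1 curve, so deg p = 2.
(b) From the axis intercepts and sections: the curve avoids every integer y-axis point in the box; it crosses the x-axis at the gridline x = -1.
(c) Matching integer coefficients to the picture gives p.

3*x*y - 2*x - 2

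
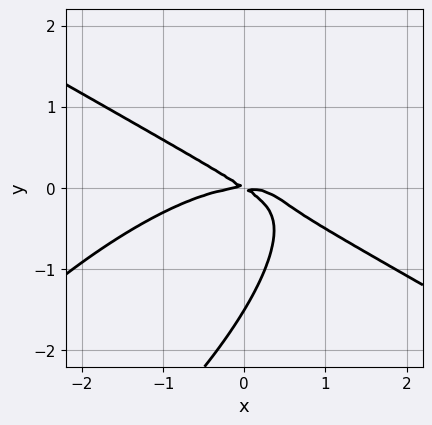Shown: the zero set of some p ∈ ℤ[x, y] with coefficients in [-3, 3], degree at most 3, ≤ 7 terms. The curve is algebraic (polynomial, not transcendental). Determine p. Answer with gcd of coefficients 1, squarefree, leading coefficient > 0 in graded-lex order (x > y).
(a) Degree: the shape is more complex than any degree-2 curve, so deg p = 3.
(b) Checking where it meets the axes: it crosses the y-axis at the gridline y = 0; it meets the x-axis at x = 0 (among the integer gridlines).
(c) The integer polynomial consistent with all of this is the stated p.

x^3 - 2*x*y^2 + 2*y^3 + 2*x*y + 3*y^2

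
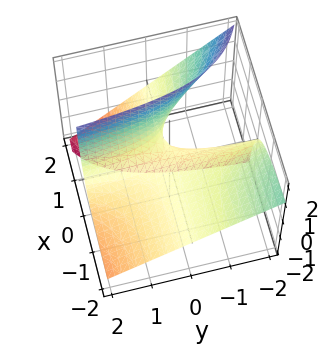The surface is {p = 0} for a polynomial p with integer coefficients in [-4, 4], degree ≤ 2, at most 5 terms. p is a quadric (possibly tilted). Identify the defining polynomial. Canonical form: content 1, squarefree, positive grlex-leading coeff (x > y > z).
2*x*y + 3*x*z - 2*z

First, degree: the shape is more complex than any degree-1 surface, so deg p = 2.
Next, reading off the gridlines: every point of the y-axis in the box is on the surface; it crosses the z-axis at the gridline z = 0.
Finally, putting this together gives p.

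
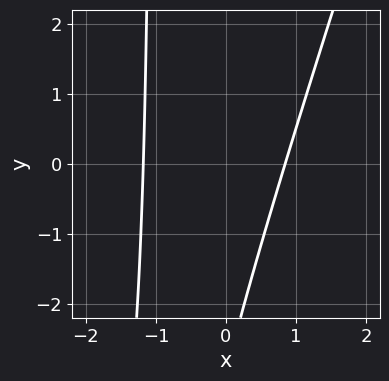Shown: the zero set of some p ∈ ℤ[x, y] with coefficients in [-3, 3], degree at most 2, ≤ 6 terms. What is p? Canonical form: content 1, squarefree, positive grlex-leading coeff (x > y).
deg p = 2. The shape is more complex than any degree-1 curve.
From the visible intercepts: it misses every integer gridline on the y-axis.
Matching integer coefficients to the picture gives p.

3*x^2 - x*y + x - y - 3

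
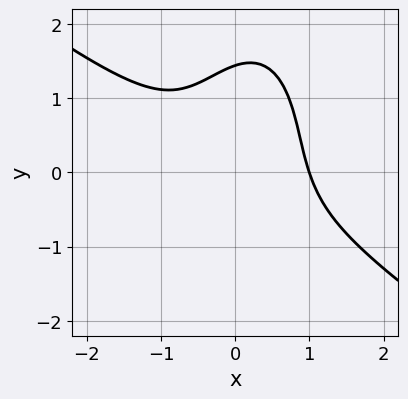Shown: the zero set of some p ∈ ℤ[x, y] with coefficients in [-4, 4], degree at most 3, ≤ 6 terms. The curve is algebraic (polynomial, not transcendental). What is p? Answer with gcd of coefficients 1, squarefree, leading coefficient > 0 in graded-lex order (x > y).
3*x^3 + 3*x^2*y - x*y^2 + y^3 - 3

First, deg p = 3.
Then, checking where it meets the axes: it meets the x-axis at x = 1 (among the integer gridlines).
Finally, assembling these constraints gives the stated polynomial.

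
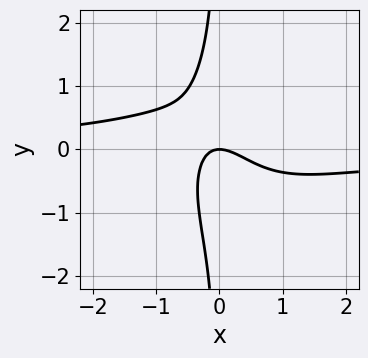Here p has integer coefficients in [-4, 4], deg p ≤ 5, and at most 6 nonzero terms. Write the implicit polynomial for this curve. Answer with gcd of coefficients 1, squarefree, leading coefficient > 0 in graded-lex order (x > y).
3*x^3*y + 2*x*y^3 + 3*x^2 + 3*x*y + 2*y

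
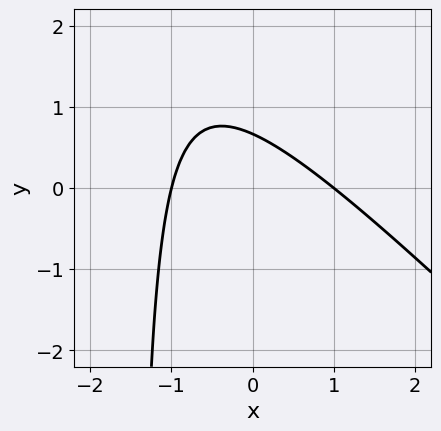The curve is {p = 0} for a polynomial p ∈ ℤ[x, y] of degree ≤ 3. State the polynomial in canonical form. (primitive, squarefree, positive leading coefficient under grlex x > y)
The degree is 2 — no degree-1 curve has this shape.
From the visible intercepts: among the integer gridlines, it crosses the x-axis at x ∈ {-1, 1}.
The integer polynomial consistent with all of this is the stated p.

2*x^2 + 2*x*y + 3*y - 2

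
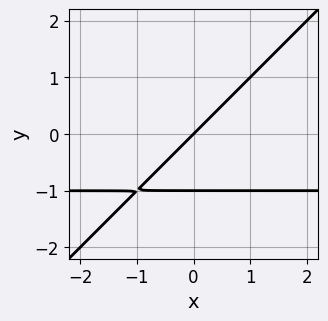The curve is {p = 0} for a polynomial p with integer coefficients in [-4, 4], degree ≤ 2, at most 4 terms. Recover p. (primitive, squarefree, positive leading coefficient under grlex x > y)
x*y - y^2 + x - y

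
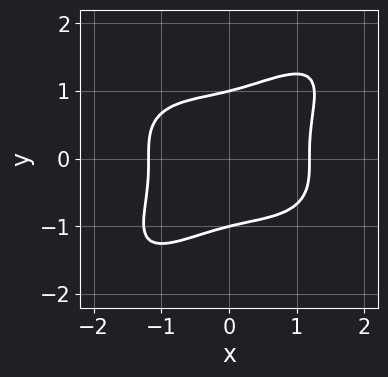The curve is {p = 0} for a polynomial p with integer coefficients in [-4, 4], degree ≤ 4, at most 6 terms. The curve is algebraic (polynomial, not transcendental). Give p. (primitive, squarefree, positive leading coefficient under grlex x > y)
1. deg p = 4. No degree-3 curve has this shape.
2. Observable constraints: the y-axis gridline crossings are at y ∈ {-1, 1}.
3. Together with the visible shape, these determine p as stated.

x^4 - 2*x*y^3 + 2*y^4 - 2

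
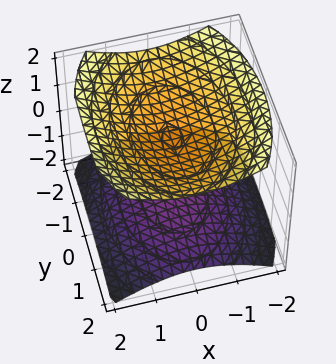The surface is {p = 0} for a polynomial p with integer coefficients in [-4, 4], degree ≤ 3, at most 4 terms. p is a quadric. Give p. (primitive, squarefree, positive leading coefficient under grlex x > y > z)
2*x^2 + y^2 - 3*z^2 + 3

1. The picture has 2 separate pieces. They look like related sheets of one shape, so recover p as a whole.
2. deg p = 2. Two separate bowl-shaped sheets opening away from each other; a quadric.
3. Symmetries: it's symmetric under y → −y, forcing even powers of y; mirror symmetry x ↦ −x ⇒ only even powers of x; the z ↦ −z reflection is a symmetry, so z appears only in even powers.
4. From the visible intercepts: it misses every integer gridline on the y-axis; the z-axis gridline crossings are at z ∈ {-1, 1}; no x-intercept at any integer in the box.
5. The integer polynomial consistent with all of this is the stated p.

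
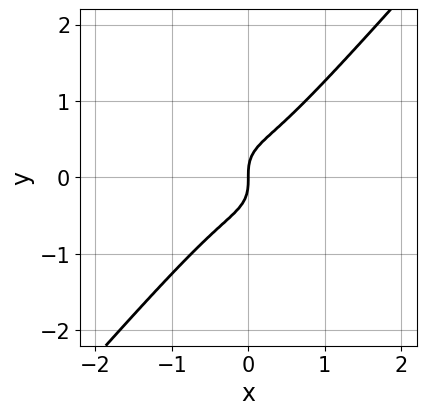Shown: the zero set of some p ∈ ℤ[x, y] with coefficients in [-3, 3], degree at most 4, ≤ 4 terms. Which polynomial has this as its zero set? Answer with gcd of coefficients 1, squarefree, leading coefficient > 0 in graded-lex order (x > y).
3*x^3 - 2*y^3 + x

The degree is 3 — no degree-2 curve has this shape.
Reading off the gridlines: one y-axis crossing is at y = 0; it meets the x-axis at x = 0 (among the integer gridlines).
Fitting integer coefficients to these (and the overall shape) gives p.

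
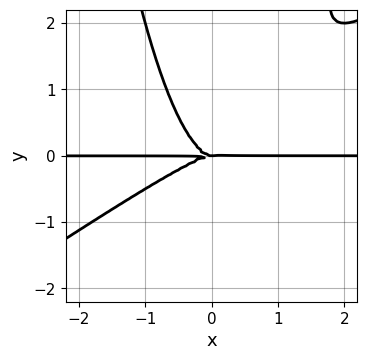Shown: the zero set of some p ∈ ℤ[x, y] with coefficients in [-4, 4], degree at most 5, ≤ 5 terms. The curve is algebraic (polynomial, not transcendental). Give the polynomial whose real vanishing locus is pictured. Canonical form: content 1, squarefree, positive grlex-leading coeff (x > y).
2*x^3*y - 3*x^2*y^2 + 2*y^3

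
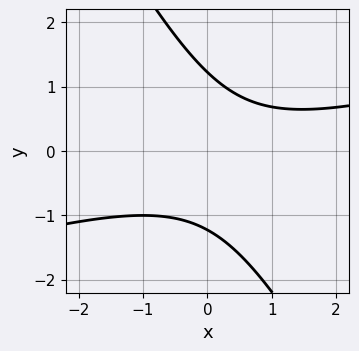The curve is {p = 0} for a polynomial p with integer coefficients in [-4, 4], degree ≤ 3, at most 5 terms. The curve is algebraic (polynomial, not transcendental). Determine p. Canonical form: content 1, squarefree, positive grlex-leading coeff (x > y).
x^2 - 3*x*y - 2*y^2 - x + 3

1. The degree is 2 — a generic line meets the curve in up to 2 points.
2. Against the integer gridlines: the curve avoids every integer x-axis point in the box.
3. The integer polynomial consistent with all of this is the stated p.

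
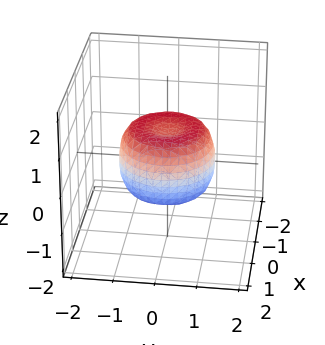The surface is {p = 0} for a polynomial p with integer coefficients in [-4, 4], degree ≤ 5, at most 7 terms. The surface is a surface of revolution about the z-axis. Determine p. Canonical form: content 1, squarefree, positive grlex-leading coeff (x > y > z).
2*x^4 + 4*x^2*y^2 + 2*y^4 - 2*x^2 - 2*y^2 + 2*z^2 - 1

The degree is 4 — the shape is more complex than any degree-3 surface.
Symmetry: every cross-section ⟂ z is a circle, so x, y appear only via x² + y².
Reading off the gridlines: a circular section at z = 0 has radius between 1 and 2.
Together with the visible shape, these determine p as stated.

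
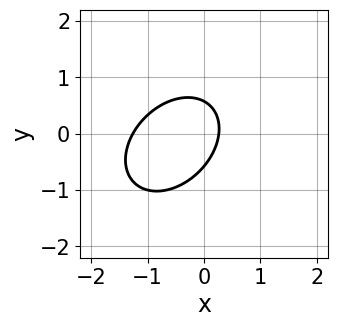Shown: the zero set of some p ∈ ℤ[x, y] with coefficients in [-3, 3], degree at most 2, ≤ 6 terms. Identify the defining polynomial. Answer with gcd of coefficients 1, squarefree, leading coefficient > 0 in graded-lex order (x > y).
deg p = 2. The shape is more complex than any degree-1 curve.
Putting this together gives p.

3*x^2 - 2*x*y + 3*y^2 + 3*x - 1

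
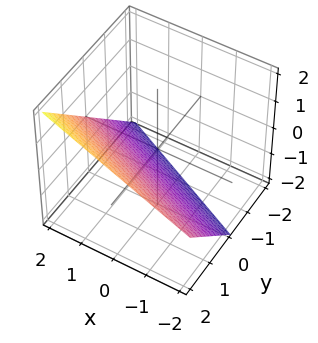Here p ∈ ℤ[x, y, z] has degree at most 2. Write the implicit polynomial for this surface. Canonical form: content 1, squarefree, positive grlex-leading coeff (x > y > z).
x + 2*y - 2*z - 2

First, deg p = 1.
Next, against the integer gridlines: it meets the z-axis at z = -1 (among the integer gridlines); it crosses the x-axis at the gridline x = 2; it meets the y-axis at y = 1 (among the integer gridlines).
Finally, solving for integer coefficients yields p as stated.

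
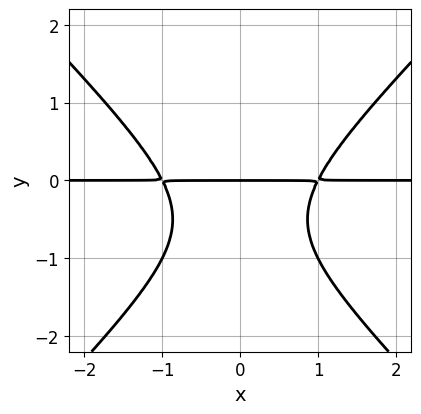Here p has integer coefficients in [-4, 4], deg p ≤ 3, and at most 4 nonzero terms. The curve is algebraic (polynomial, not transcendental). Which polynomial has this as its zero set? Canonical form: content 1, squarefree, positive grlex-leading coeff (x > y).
1. deg p = 3. A generic line meets the curve in up to 3 points.
2. Symmetries: mirror symmetry x ↦ −x ⇒ only even powers of x.
3. Reading off the gridlines: it meets the y-axis at y = 0 (among the integer gridlines); the visible x-axis segment lies entirely on the curve.
4. Fitting integer coefficients to these (and the overall shape) gives p.

x^2*y - y^3 - y^2 - y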